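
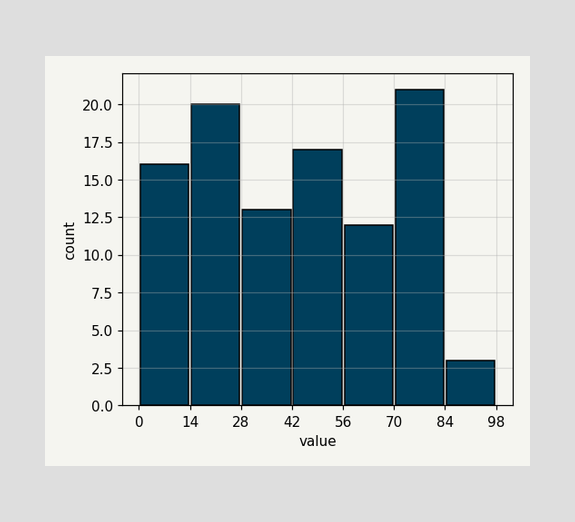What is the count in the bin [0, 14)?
The [0, 14) bin has height 16.

16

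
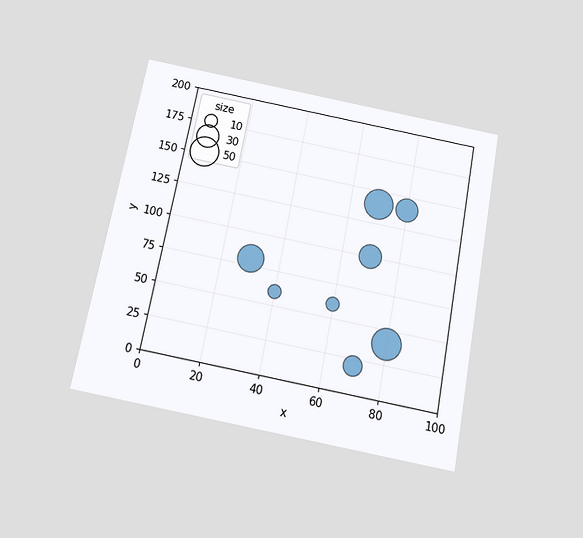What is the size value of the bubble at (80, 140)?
The chart is tilted about 11° clockwise and viewed slightly from below. Matching the bubble at (80, 140) against the size legend gives 30.

30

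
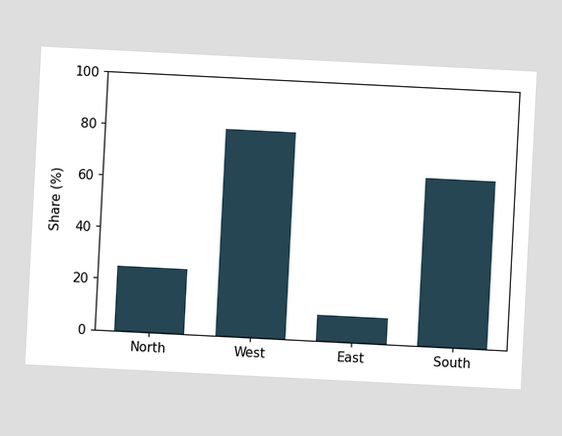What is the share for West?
80%

The chart is tilted about 3° clockwise. Reading along the chart's y-axis, the West bar reaches 80%.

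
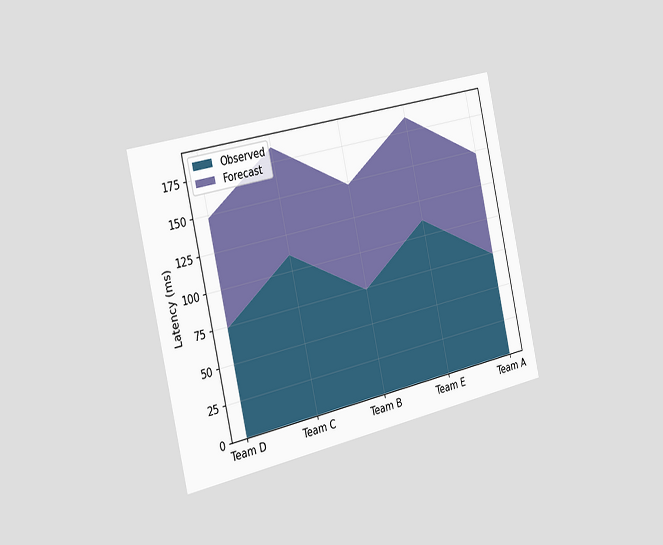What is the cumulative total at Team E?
The chart is tilted about 13° counter-clockwise and viewed slightly from the left. The stacked total at Team E reaches 185ms.

185ms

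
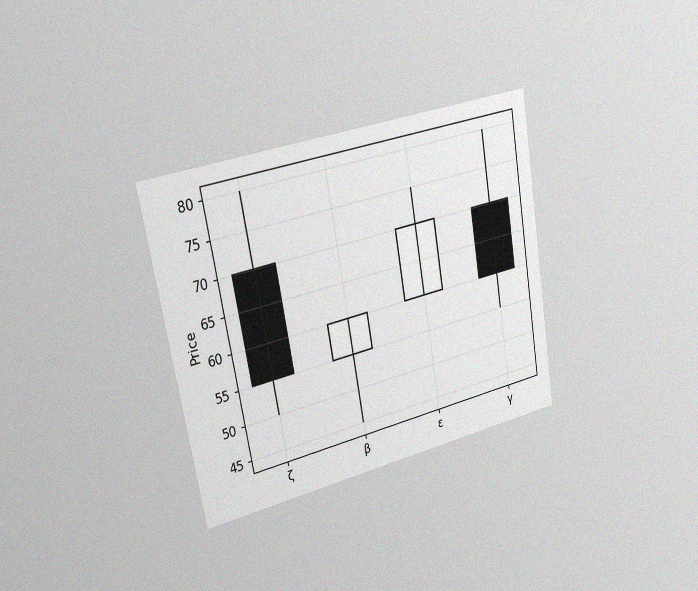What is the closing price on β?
60

The chart is tilted about 10° counter-clockwise and viewed slightly from the left, with some photo noise. The β candle closes at 60.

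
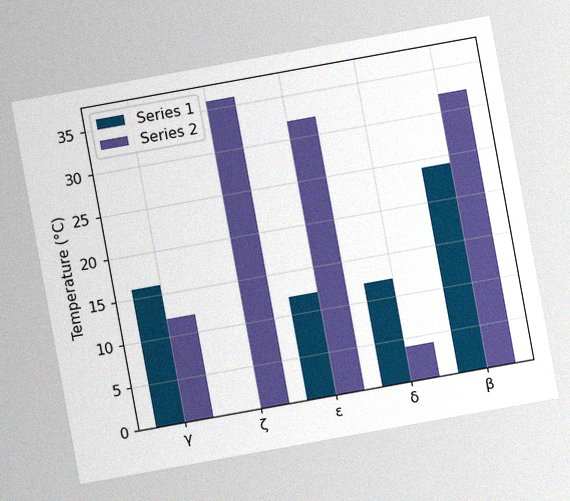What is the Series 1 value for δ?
12°C

The chart is tilted about 10° counter-clockwise, with some photo noise. The Series 1 bar at δ reaches 12°C on the y-axis.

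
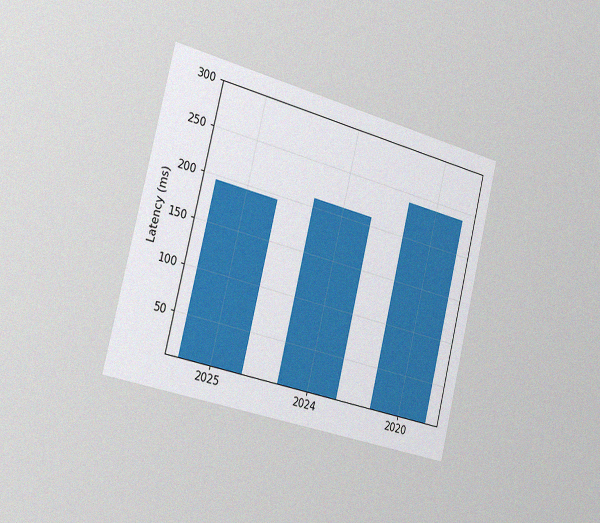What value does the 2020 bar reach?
The chart is tilted about 14° clockwise and viewed slightly from the left, with some photo noise. Reading along the chart's y-axis, the 2020 bar reaches 240ms.

240ms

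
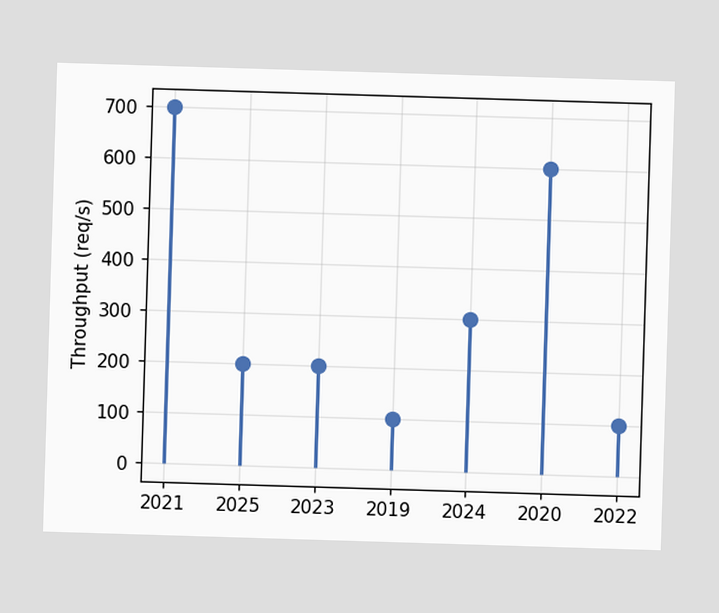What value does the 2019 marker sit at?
100req/s

The 2019 marker sits at 100req/s.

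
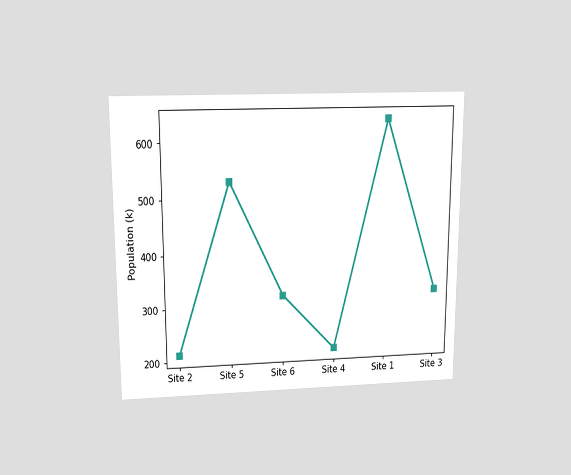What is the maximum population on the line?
The chart is viewed slightly from above. The highest point is at Site 1, and reading across to the y-axis gives 636k.

636k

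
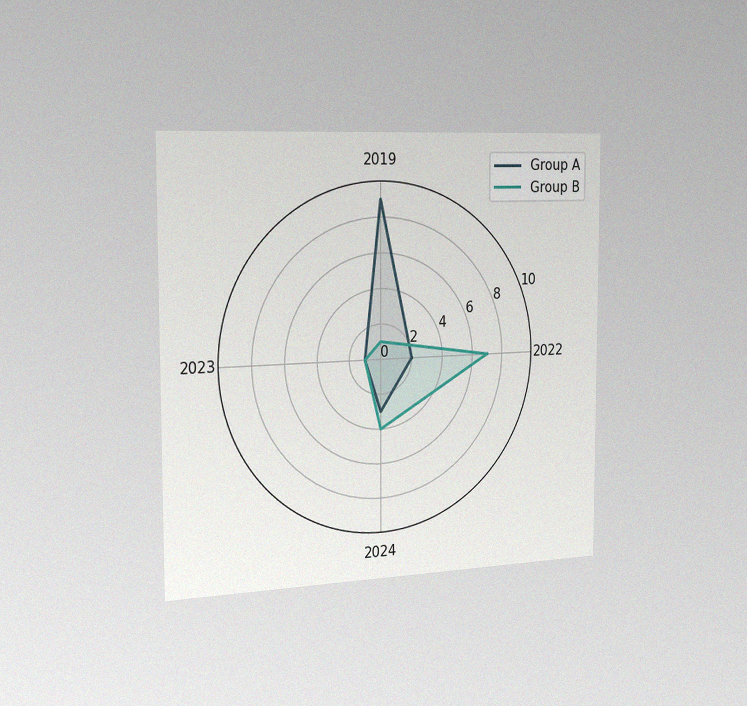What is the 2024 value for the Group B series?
4

The chart is viewed slightly from the left, with some photo noise. On the 2024 axis, Group B reaches 4.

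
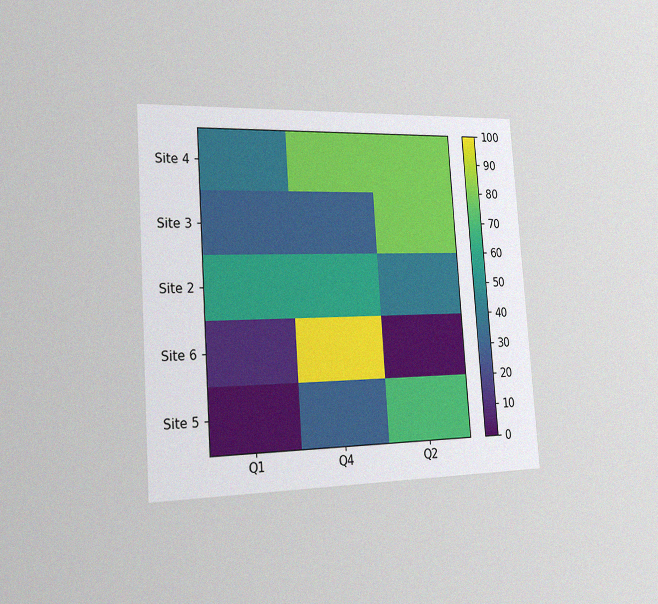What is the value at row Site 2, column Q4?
The chart is tilted about 4° counter-clockwise and viewed slightly from the left, with some photo noise. Matching cell (Site 2, Q4) against the colorbar gives 60.

60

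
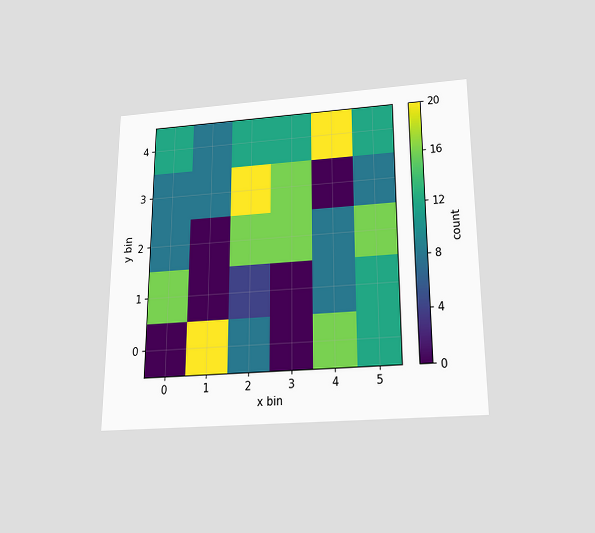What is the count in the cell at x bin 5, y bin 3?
8

The chart is viewed slightly from below. Matching the cell (5, 3) against the colorbar gives 8.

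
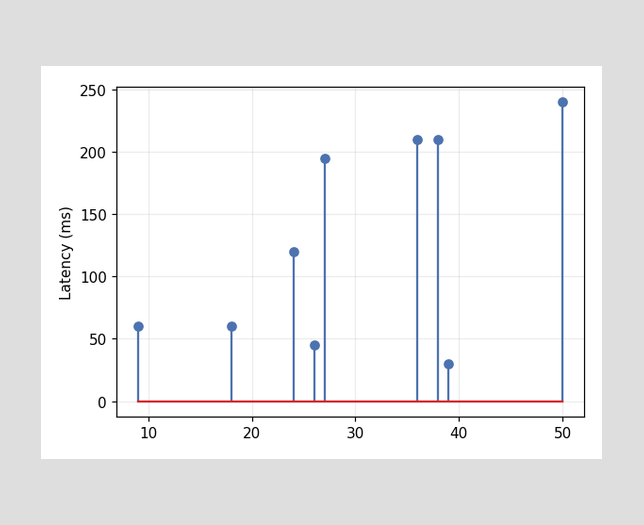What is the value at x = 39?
The stem at x=39 reaches 30ms.

30ms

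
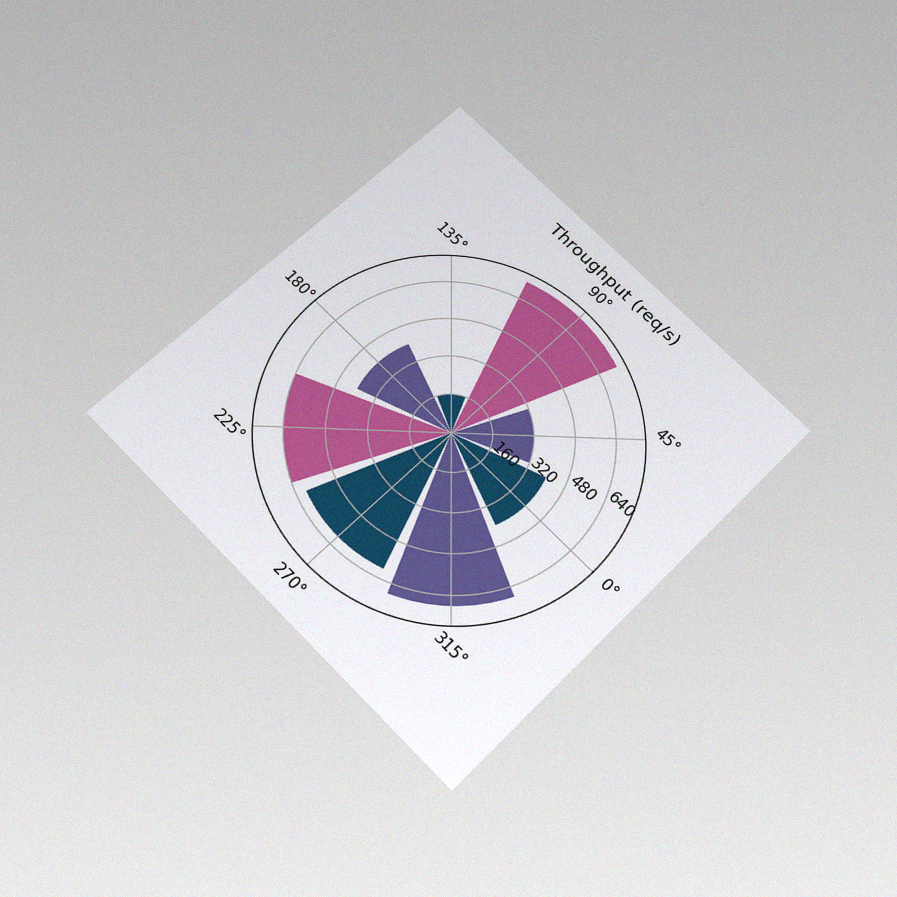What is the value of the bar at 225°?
640req/s

The chart is tilted about 45° clockwise and viewed slightly from below, with some photo noise. The bar at 225° reaches 640req/s on the radial axis.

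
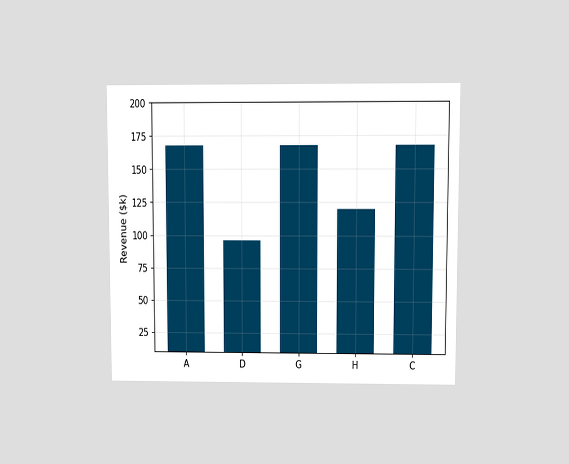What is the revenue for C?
The chart is viewed at a slight angle. Reading along the chart's y-axis, the C bar reaches $168k.

$168k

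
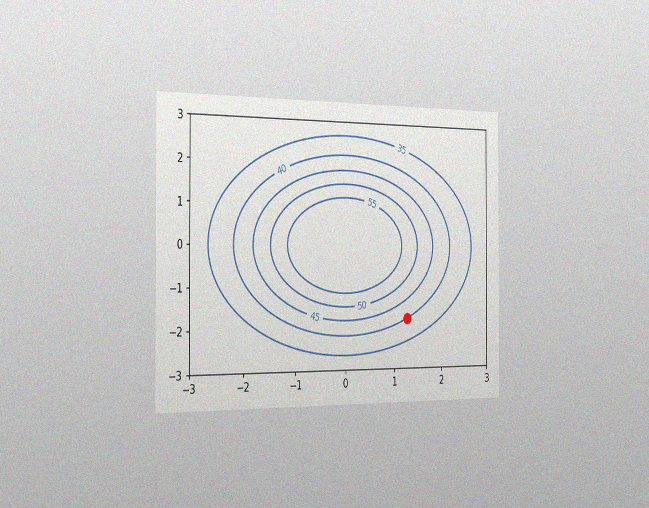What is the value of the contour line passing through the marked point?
40

The chart is viewed slightly from the left, with some photo noise. The marked point sits on the contour labelled 40.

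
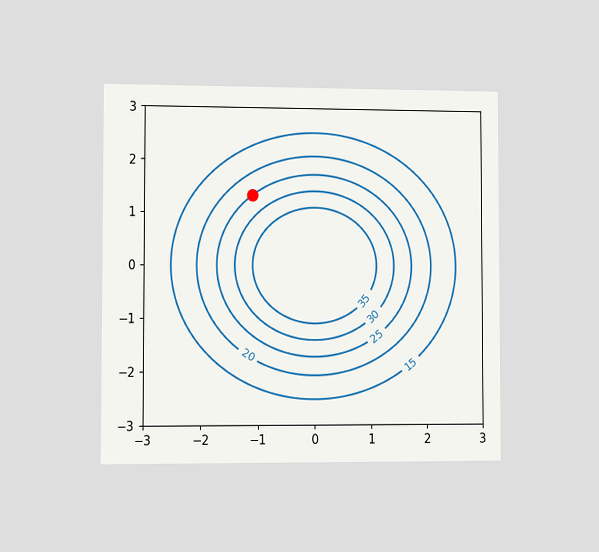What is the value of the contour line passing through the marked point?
25

The chart is viewed slightly from the left. The marked point sits on the contour labelled 25.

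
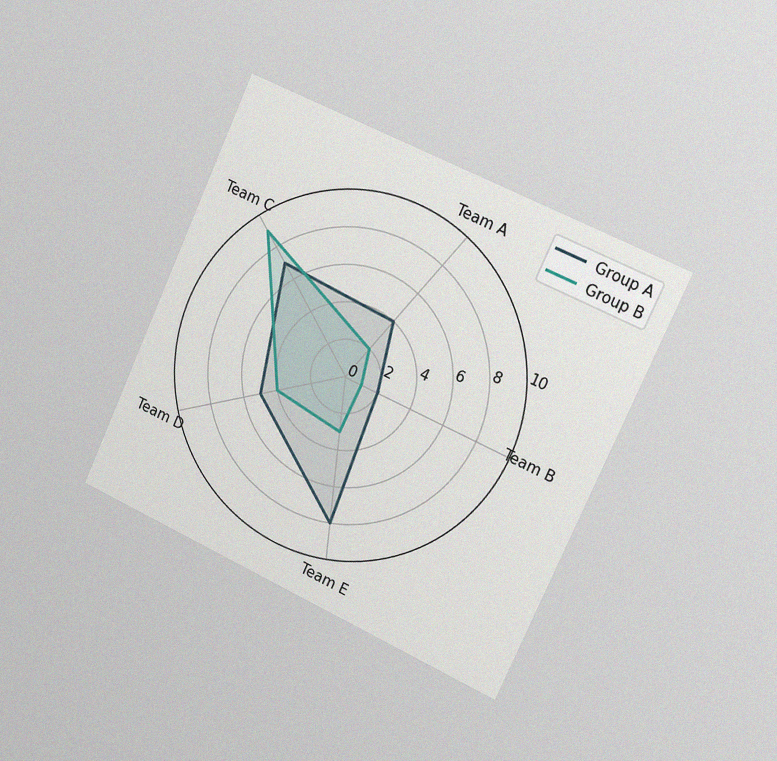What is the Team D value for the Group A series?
5

The chart is tilted about 24° clockwise and viewed slightly from the right, with some photo noise. On the Team D axis, Group A reaches 5.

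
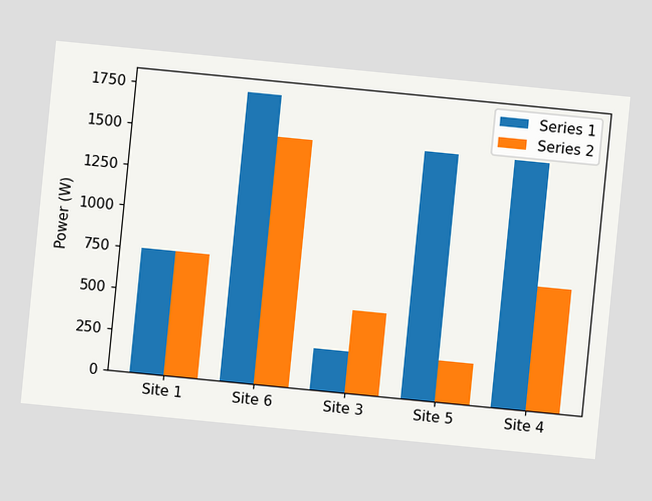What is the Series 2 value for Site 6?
1500W

The chart is tilted about 6° clockwise. The Series 2 bar at Site 6 reaches 1500W on the y-axis.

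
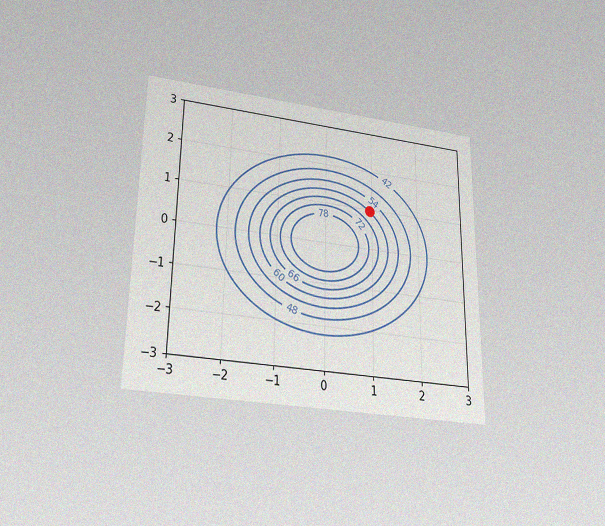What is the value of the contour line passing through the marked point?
The chart is viewed slightly from below, with some photo noise. The marked point sits on the contour labelled 60.

60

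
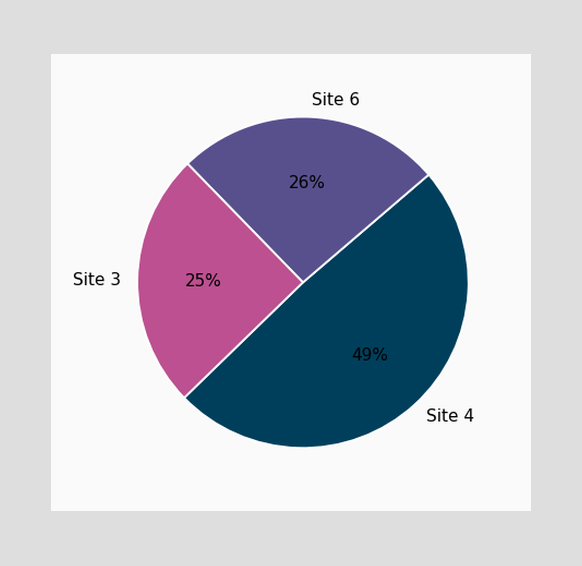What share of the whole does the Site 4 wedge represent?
The Site 4 slice takes up 49% of the pie.

49%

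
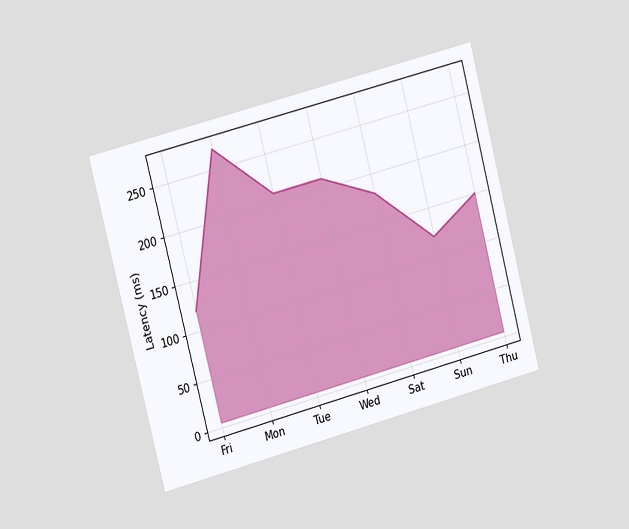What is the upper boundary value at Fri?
120ms

The chart is tilted about 15° counter-clockwise and viewed slightly from the left. At Fri the upper boundary is at 120ms.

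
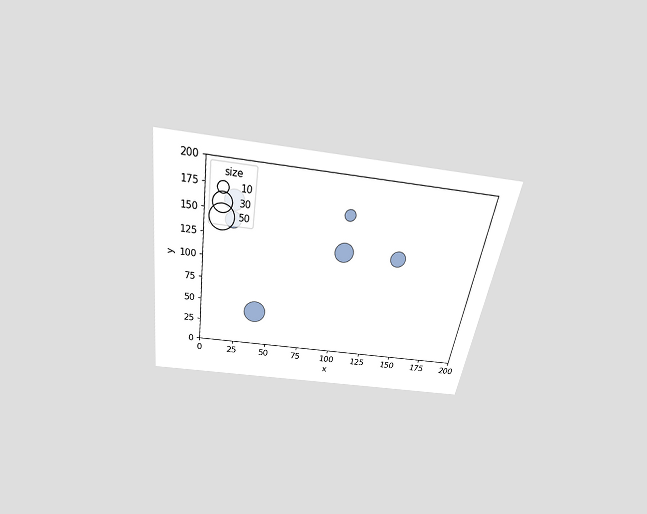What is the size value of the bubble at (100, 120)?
30

The chart is tilted about 9° clockwise and viewed slightly from above. Matching the bubble at (100, 120) against the size legend gives 30.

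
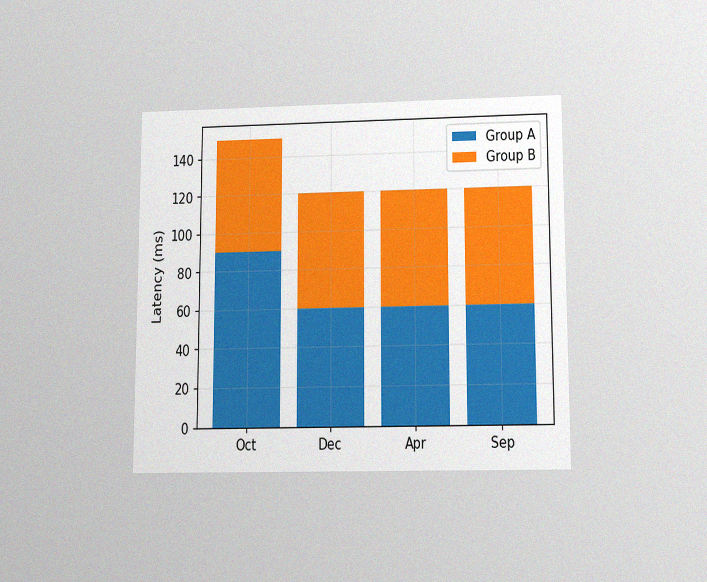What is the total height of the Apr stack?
120ms

The chart is viewed slightly from below, with some photo noise. The Apr stack's top reaches 120ms on the y-axis.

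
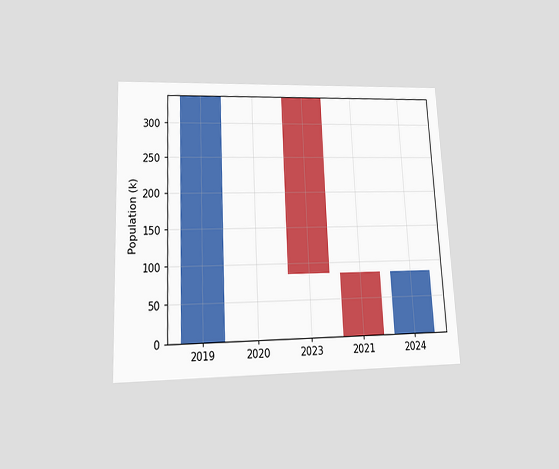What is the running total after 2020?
The chart is tilted about 3° counter-clockwise and viewed slightly from below. After 2020 the running total reaches 340k.

340k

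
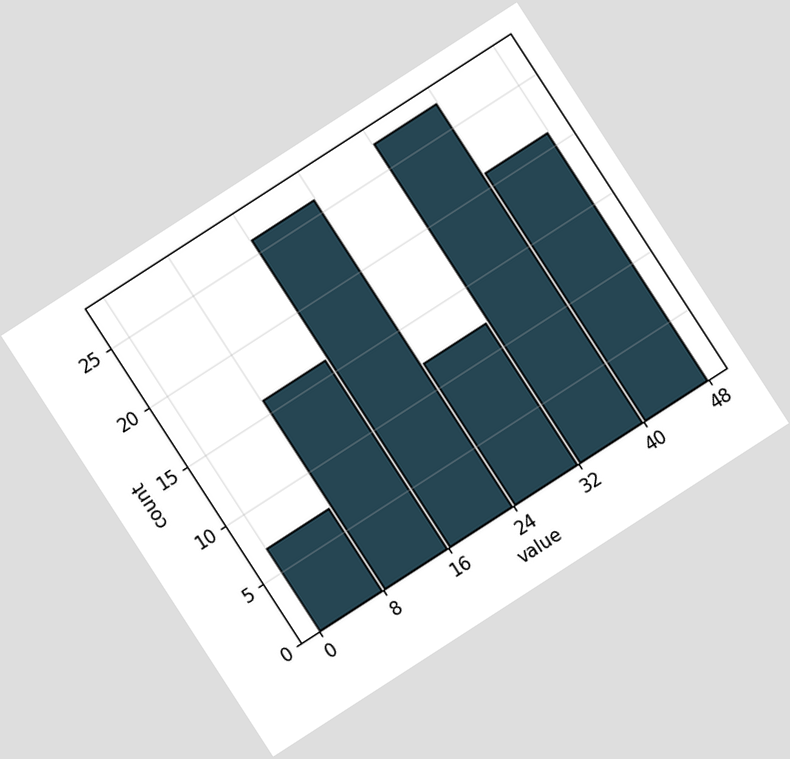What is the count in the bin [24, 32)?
12

The chart is tilted about 33° counter-clockwise. The [24, 32) bin has height 12.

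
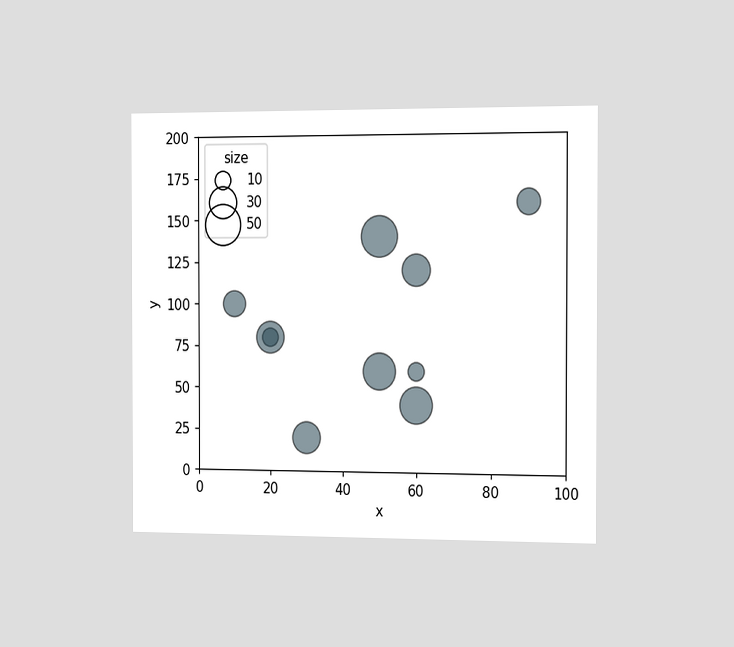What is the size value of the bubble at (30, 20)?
The chart is viewed slightly from the right. Matching the bubble at (30, 20) against the size legend gives 30.

30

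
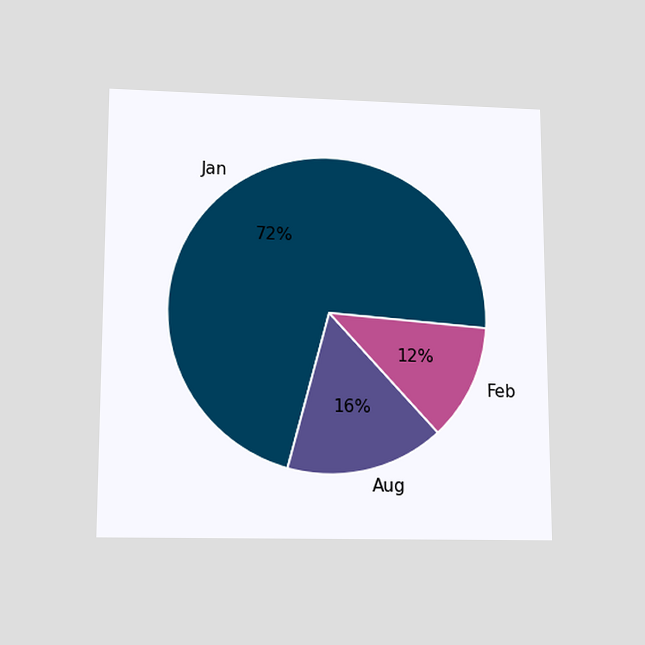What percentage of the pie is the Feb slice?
The chart is viewed slightly from below. The Feb slice takes up 12% of the pie.

12%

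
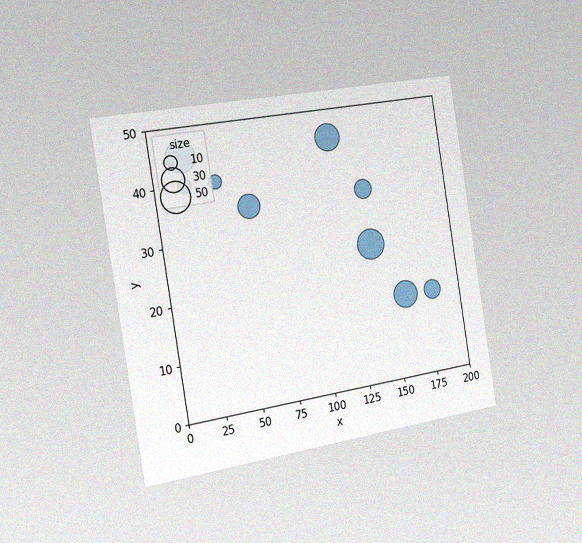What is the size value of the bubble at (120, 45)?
40

The chart is tilted about 9° counter-clockwise and viewed slightly from the left, with some photo noise. Matching the bubble at (120, 45) against the size legend gives 40.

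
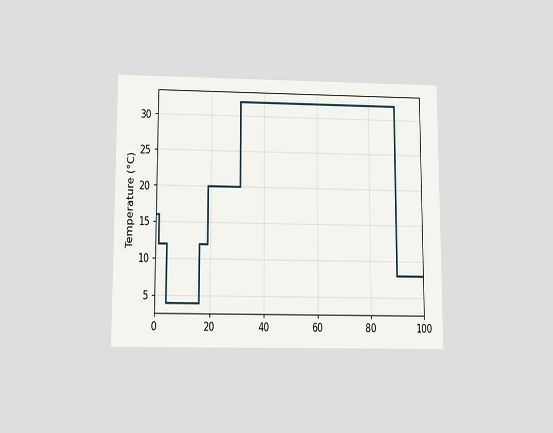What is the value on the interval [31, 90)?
32°C

The chart is viewed slightly from below. On [31, 90) the step sits at 32°C.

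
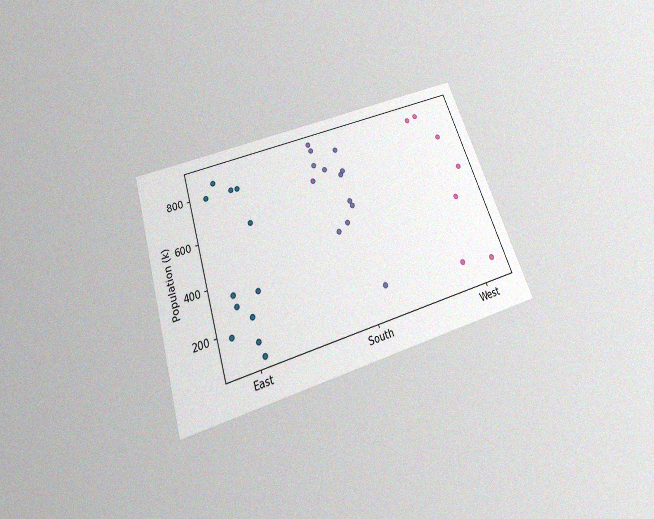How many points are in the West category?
7

The chart is tilted about 18° counter-clockwise and viewed slightly from below, with some photo noise. Counting the markers in the West column gives 7.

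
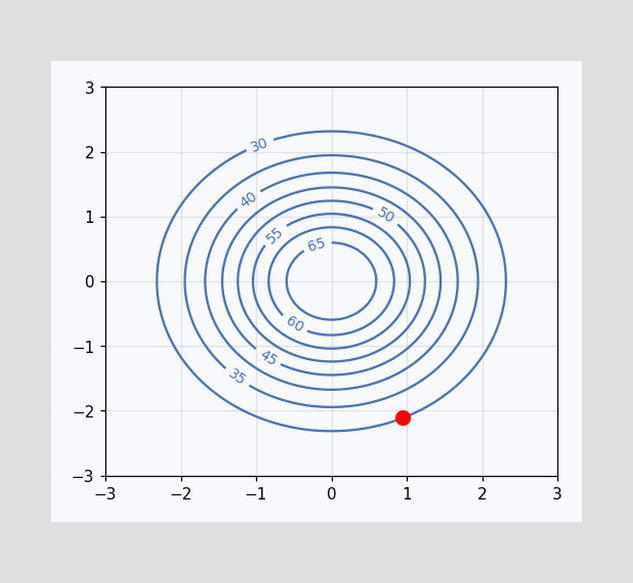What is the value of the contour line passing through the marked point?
The marked point sits on the contour labelled 30.

30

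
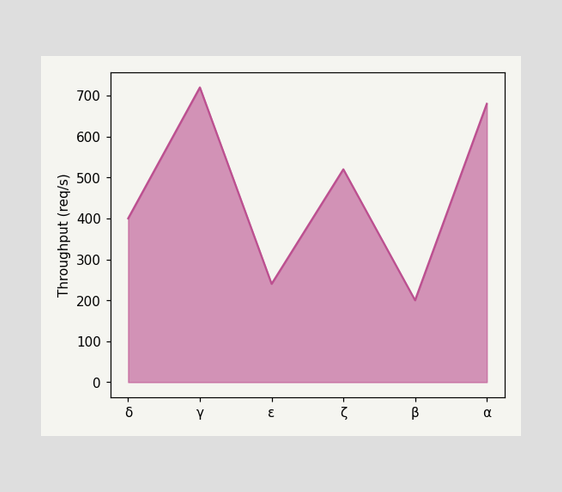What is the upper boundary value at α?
At α the upper boundary is at 680req/s.

680req/s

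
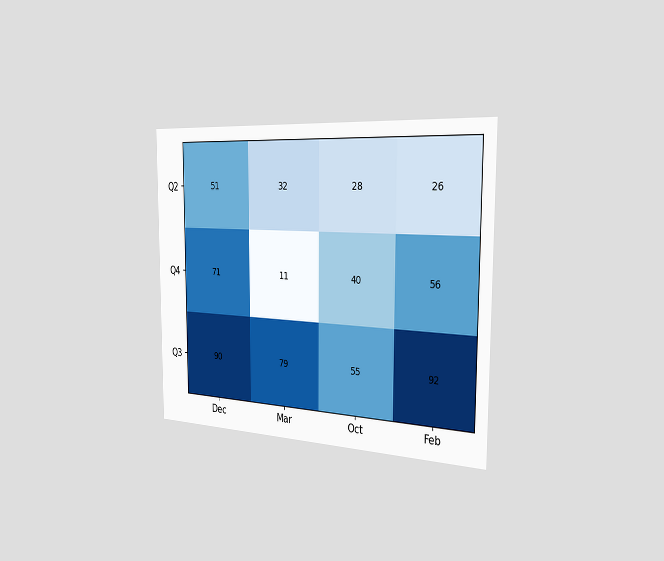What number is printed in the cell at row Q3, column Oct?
The chart is viewed slightly from the right. The (Q3, Oct) cell reads 55.

55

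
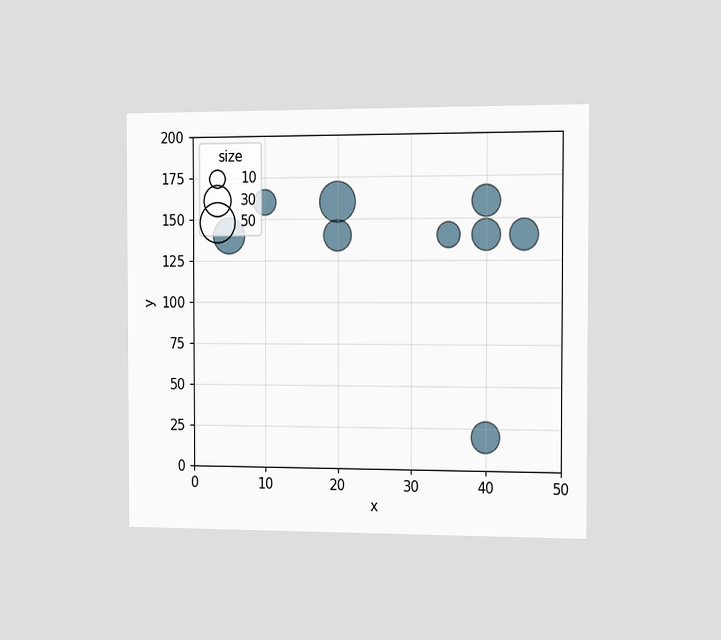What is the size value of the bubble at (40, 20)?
30

The chart is viewed slightly from the right. Matching the bubble at (40, 20) against the size legend gives 30.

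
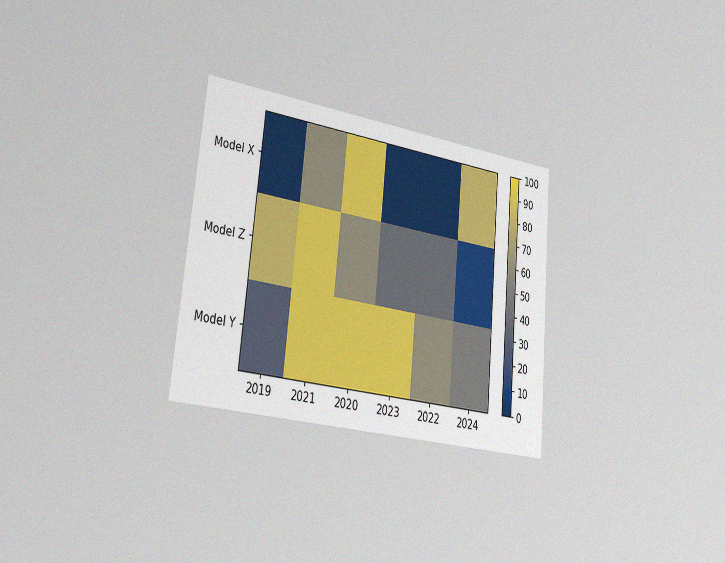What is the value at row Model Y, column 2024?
50

The chart is tilted about 6° clockwise and viewed slightly from the left, with some photo noise. Matching cell (Model Y, 2024) against the colorbar gives 50.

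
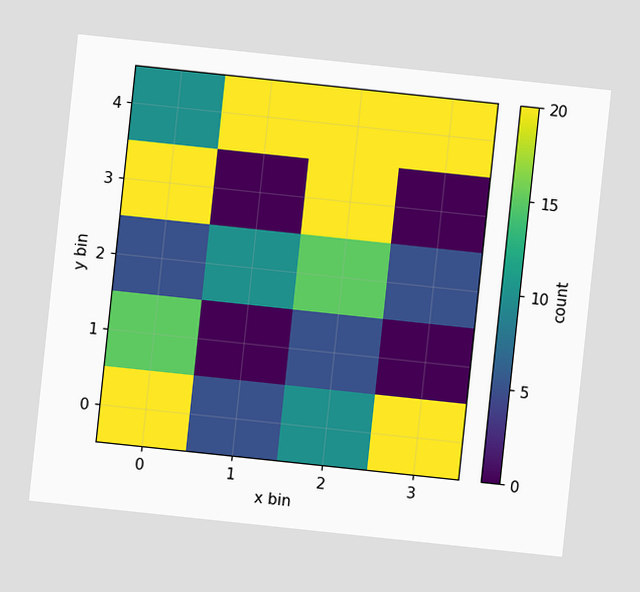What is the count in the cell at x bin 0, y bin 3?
The chart is tilted about 6° clockwise. Matching the cell (0, 3) against the colorbar gives 20.

20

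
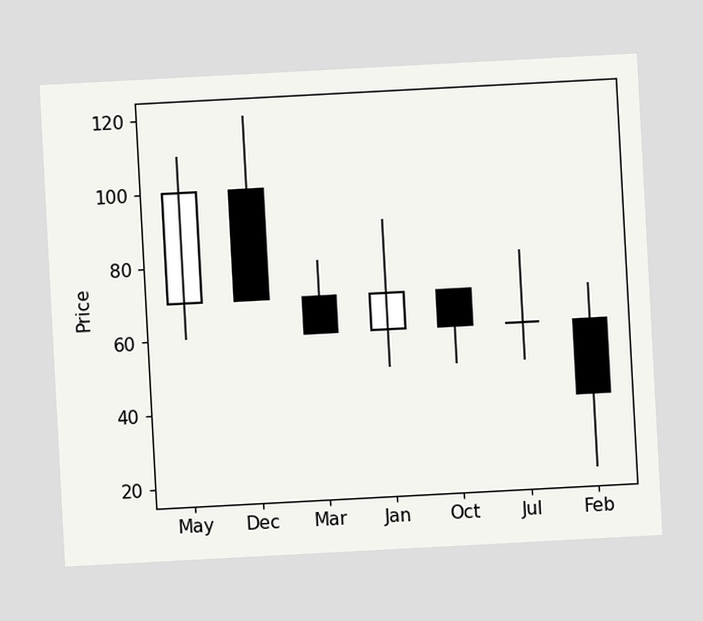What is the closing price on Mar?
60

The chart is tilted about 3° counter-clockwise. The Mar candle closes at 60.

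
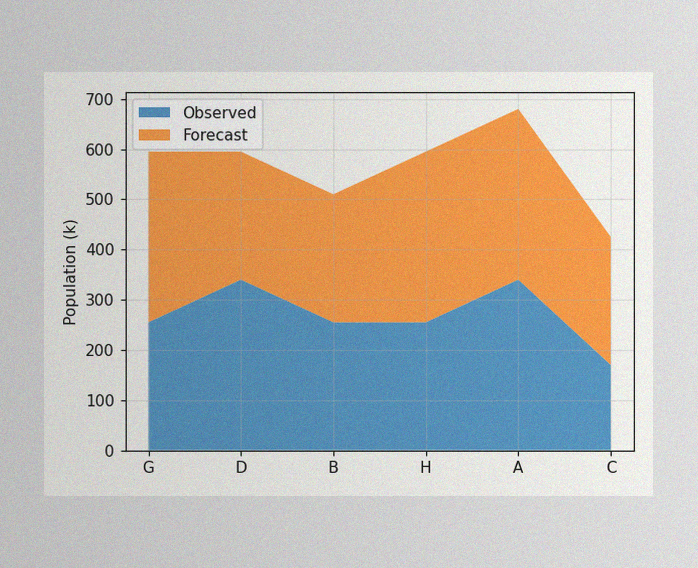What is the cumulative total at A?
The image has some photo noise and uneven lighting. The stacked total at A reaches 680k.

680k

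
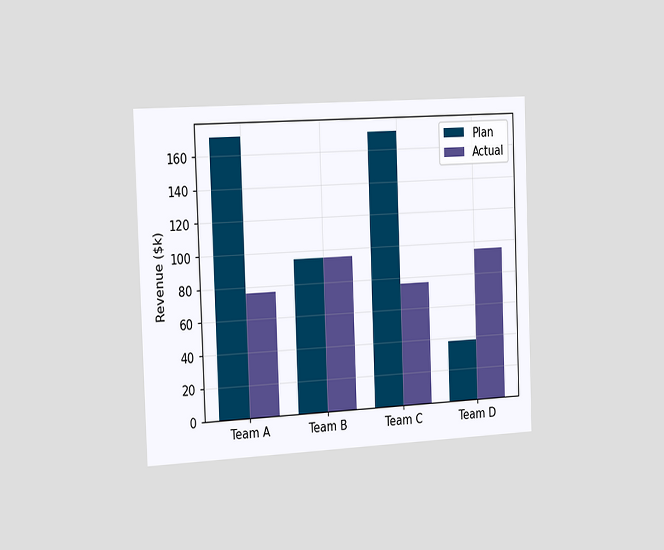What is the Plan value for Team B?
$95k

The chart is tilted about 2° counter-clockwise and viewed slightly from the left. The Plan bar at Team B reaches $95k on the y-axis.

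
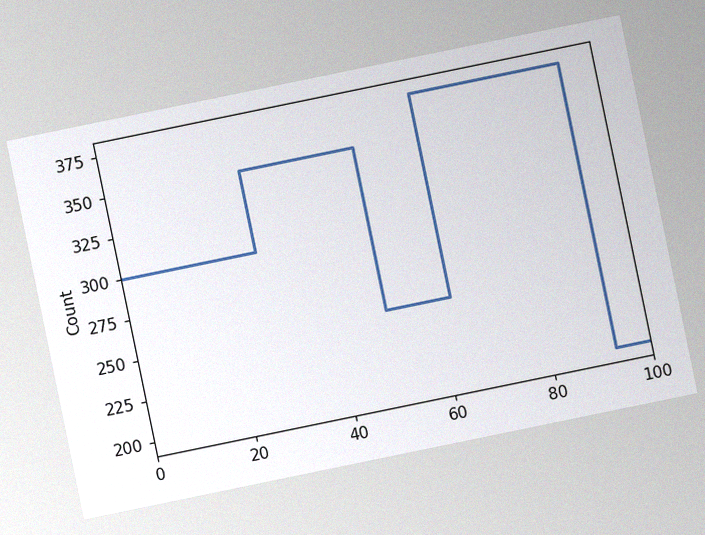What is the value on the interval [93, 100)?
The chart is tilted about 12° counter-clockwise, with some photo noise. On [93, 100) the step sits at 200.

200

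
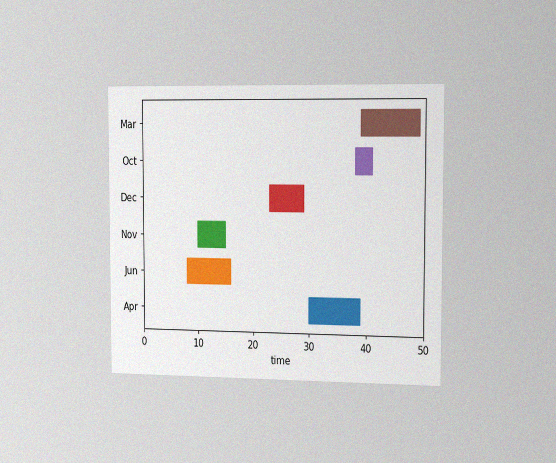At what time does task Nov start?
10

The chart is viewed slightly from the right, with some photo noise. The Nov bar begins at t=10.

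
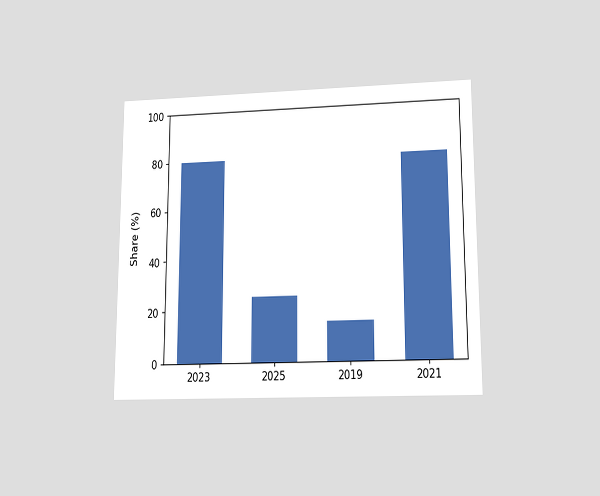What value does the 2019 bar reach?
15%

The chart is viewed slightly from below. Reading along the chart's y-axis, the 2019 bar reaches 15%.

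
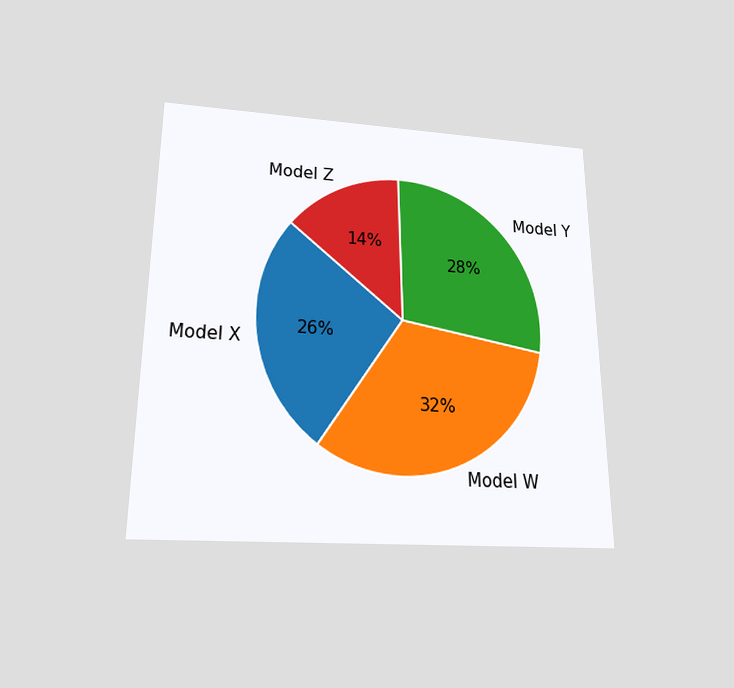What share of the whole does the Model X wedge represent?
26%

The chart is viewed slightly from below. The Model X slice takes up 26% of the pie.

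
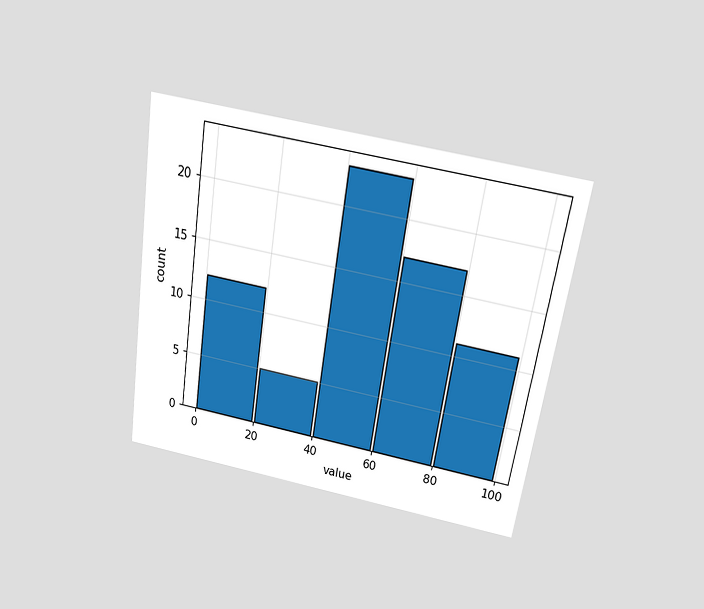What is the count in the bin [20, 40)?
The chart is tilted about 9° clockwise and viewed slightly from above. The [20, 40) bin has height 5.

5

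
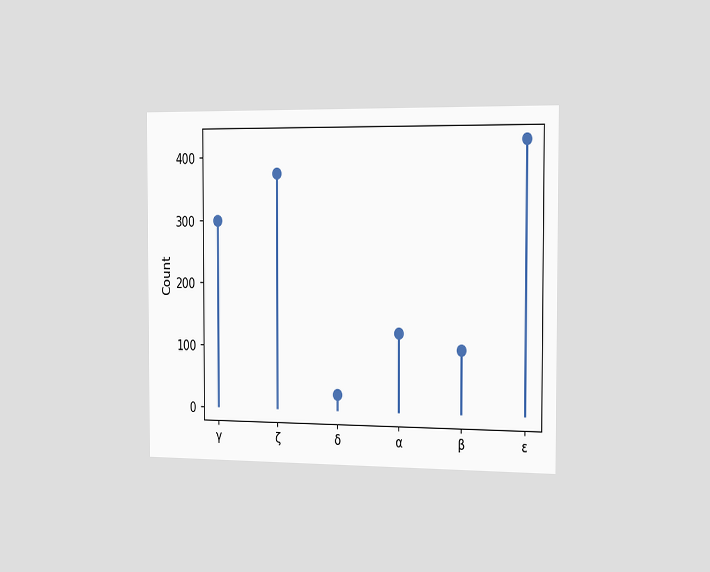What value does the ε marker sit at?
The chart is viewed slightly from the right. The ε marker sits at 425.

425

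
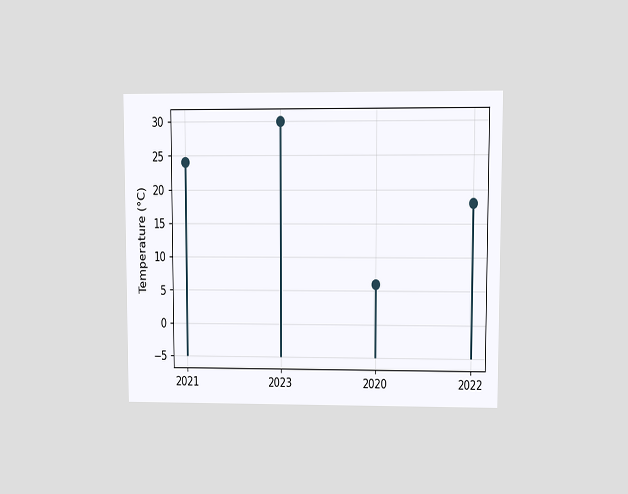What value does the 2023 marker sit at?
The chart is viewed at a slight angle. The 2023 marker sits at 30°C.

30°C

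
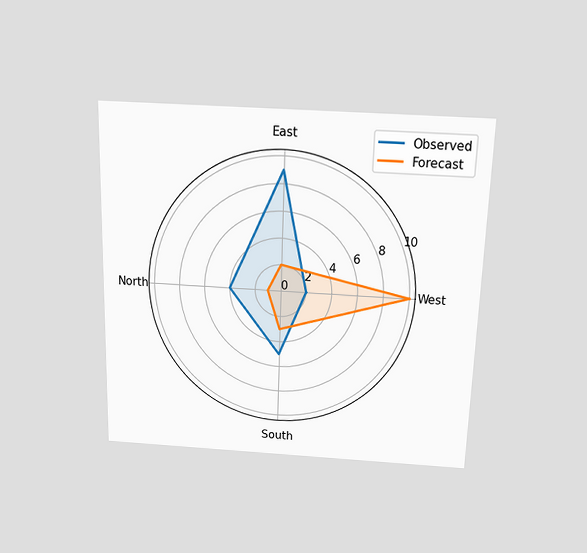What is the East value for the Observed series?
The chart is viewed slightly from above. On the East axis, Observed reaches 9.

9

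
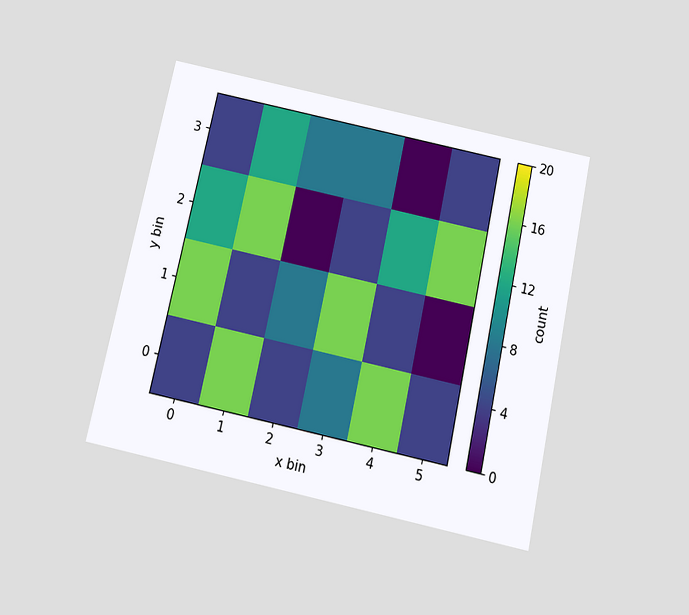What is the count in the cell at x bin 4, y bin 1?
4

The chart is tilted about 12° clockwise and viewed slightly from below. Matching the cell (4, 1) against the colorbar gives 4.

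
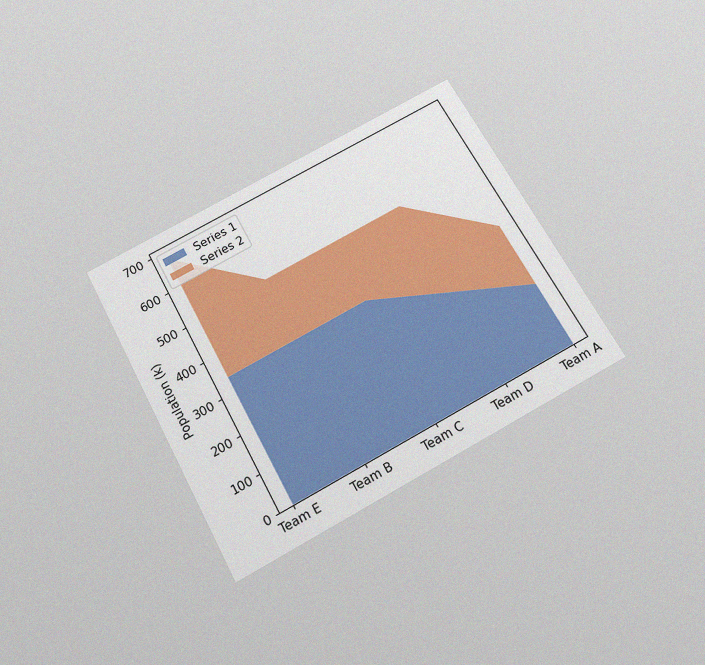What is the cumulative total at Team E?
The chart is tilted about 28° counter-clockwise and viewed slightly from below, with some photo noise. The stacked total at Team E reaches 680k.

680k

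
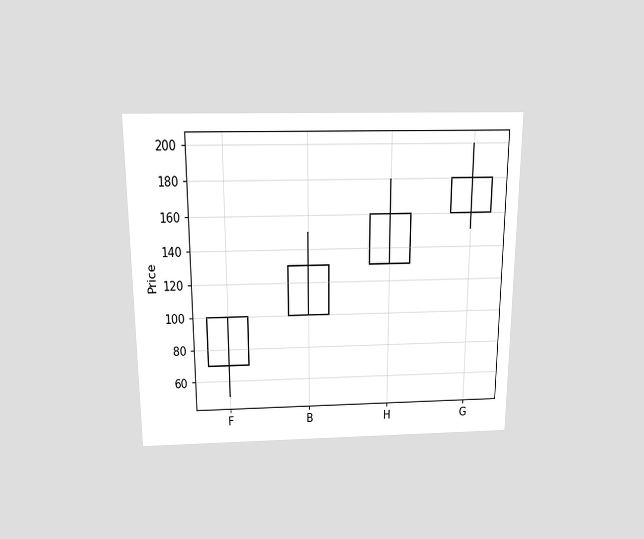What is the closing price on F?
The chart is viewed slightly from above. The F candle closes at 100.

100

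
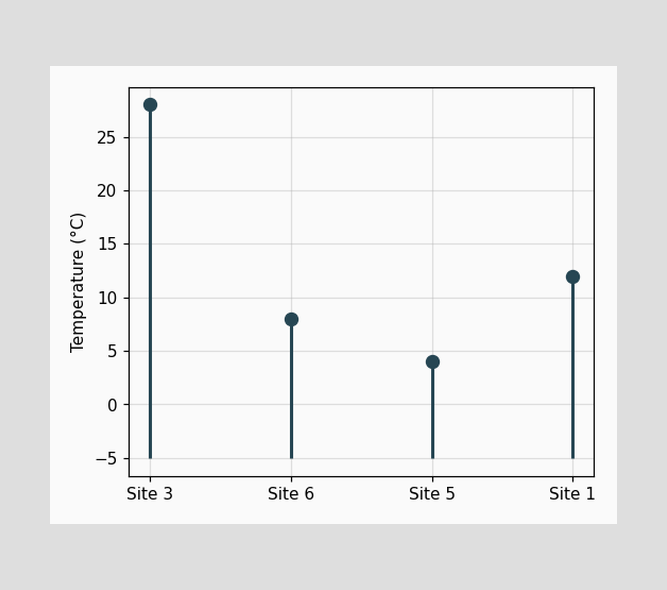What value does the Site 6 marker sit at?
The Site 6 marker sits at 8°C.

8°C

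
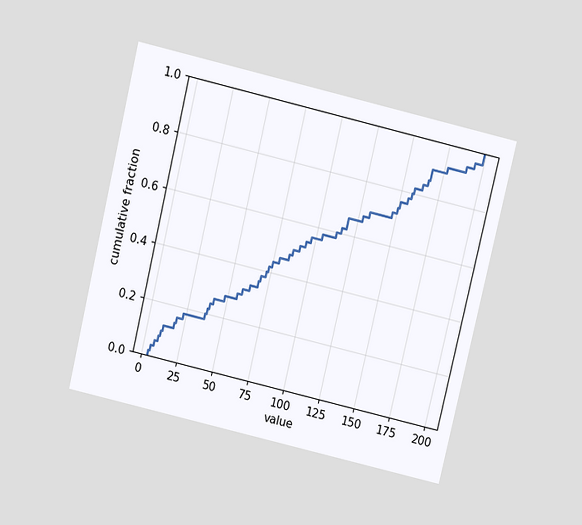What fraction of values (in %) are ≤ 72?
40%

The chart is tilted about 13° clockwise and viewed slightly from above. At x=72 the ECDF step is at 40%.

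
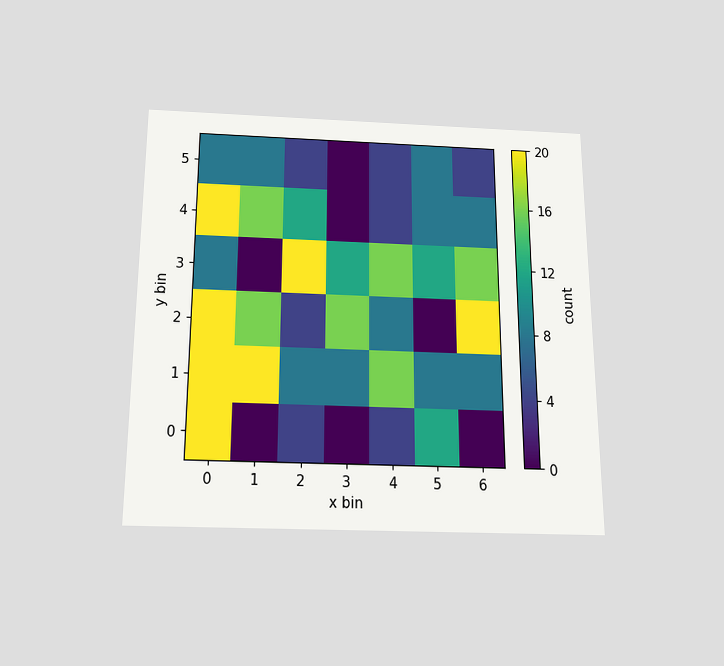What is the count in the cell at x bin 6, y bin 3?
The chart is viewed slightly from below. Matching the cell (6, 3) against the colorbar gives 16.

16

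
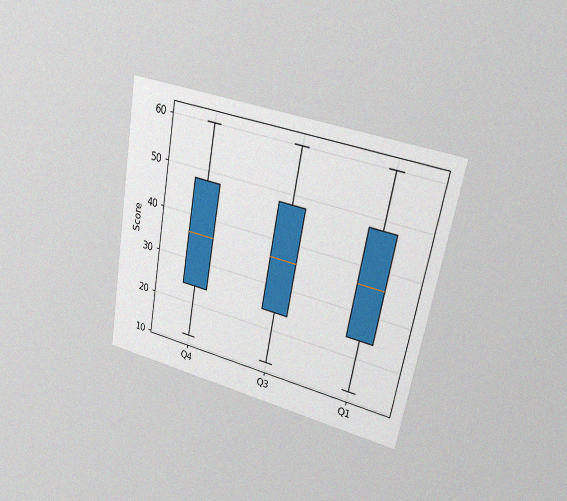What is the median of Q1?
The chart is tilted about 10° clockwise and viewed at a slight angle, with some photo noise. The median line in the Q1 box sits at 36.

36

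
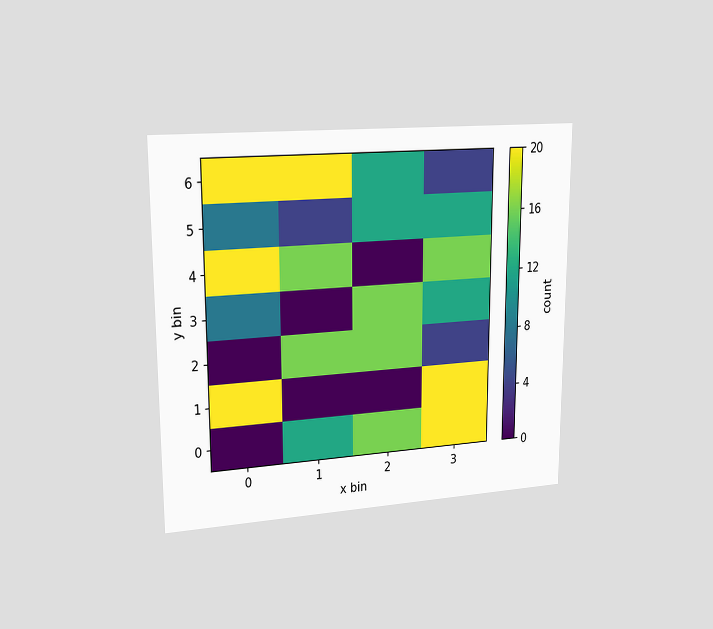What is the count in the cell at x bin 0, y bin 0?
0

The chart is viewed slightly from the left. Matching the cell (0, 0) against the colorbar gives 0.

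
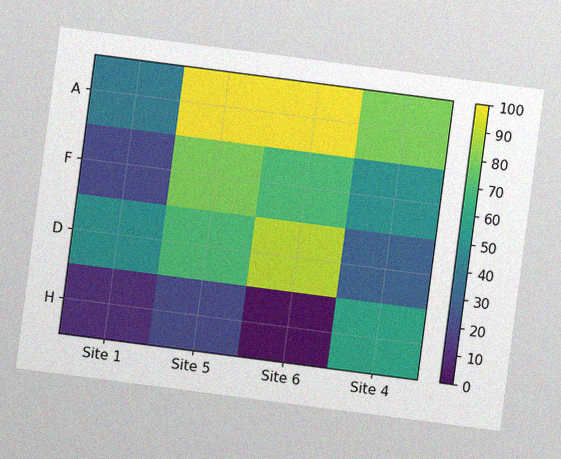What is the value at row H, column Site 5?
20

The chart is tilted about 7° clockwise, with some photo noise. Matching cell (H, Site 5) against the colorbar gives 20.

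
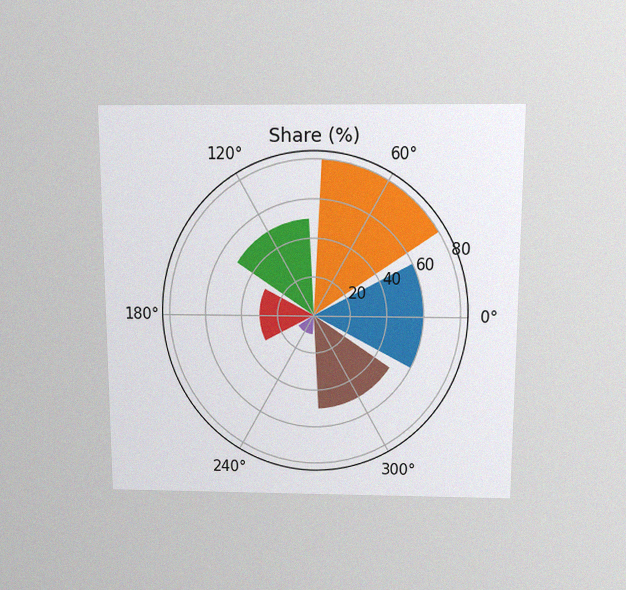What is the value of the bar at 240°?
10%

The chart is viewed slightly from above, with some photo noise. The bar at 240° reaches 10% on the radial axis.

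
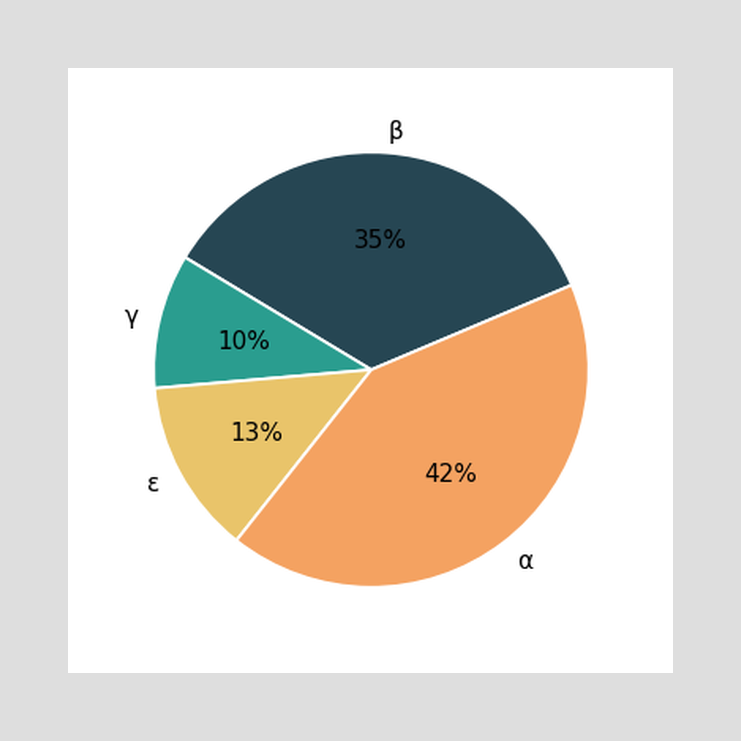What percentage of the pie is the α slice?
The α slice takes up 42% of the pie.

42%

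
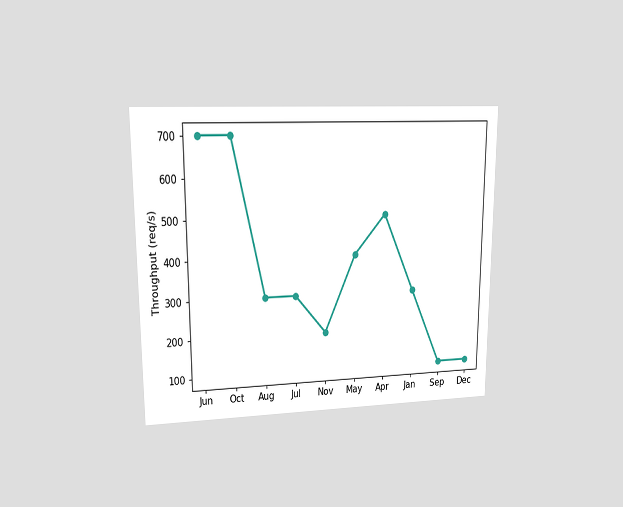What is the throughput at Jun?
The chart is viewed at a slight angle. At Jun, the line is at 700req/s.

700req/s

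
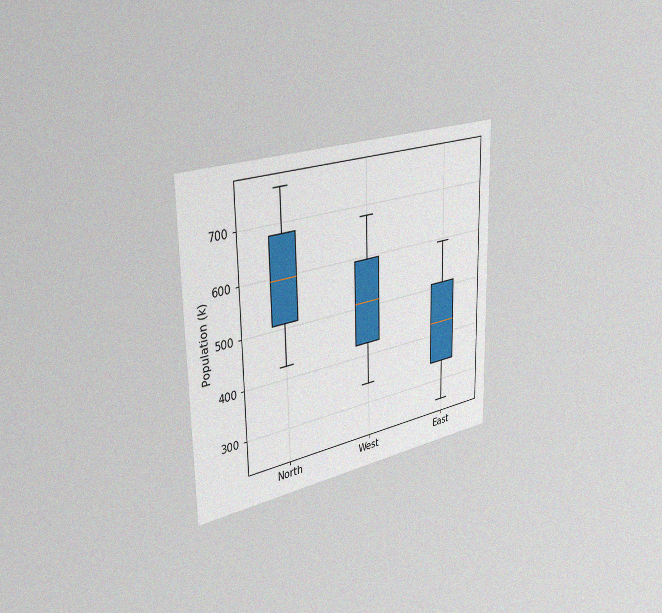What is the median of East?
The chart is viewed slightly from the left, with some photo noise. The median line in the East box sits at 425k.

425k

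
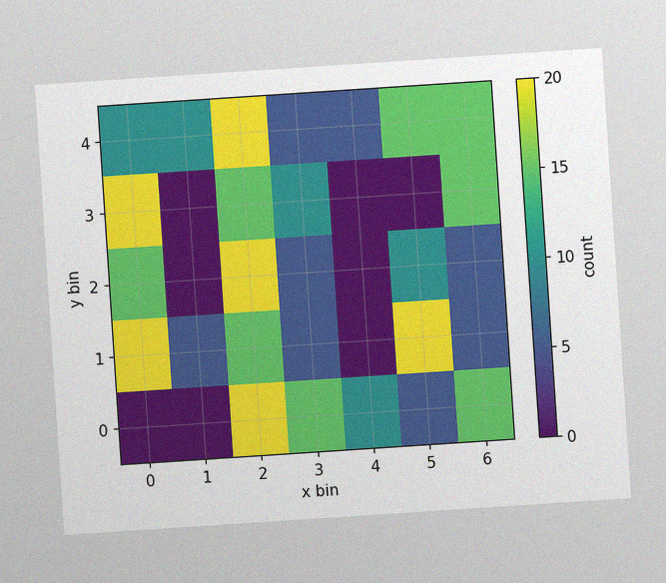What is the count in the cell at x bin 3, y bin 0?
The chart is tilted about 4° counter-clockwise, with some photo noise. Matching the cell (3, 0) against the colorbar gives 15.

15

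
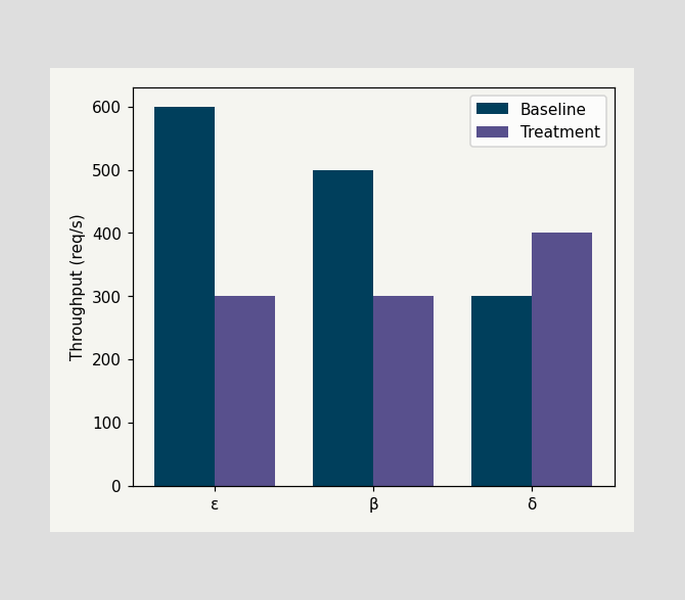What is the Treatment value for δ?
400req/s

The Treatment bar at δ reaches 400req/s on the y-axis.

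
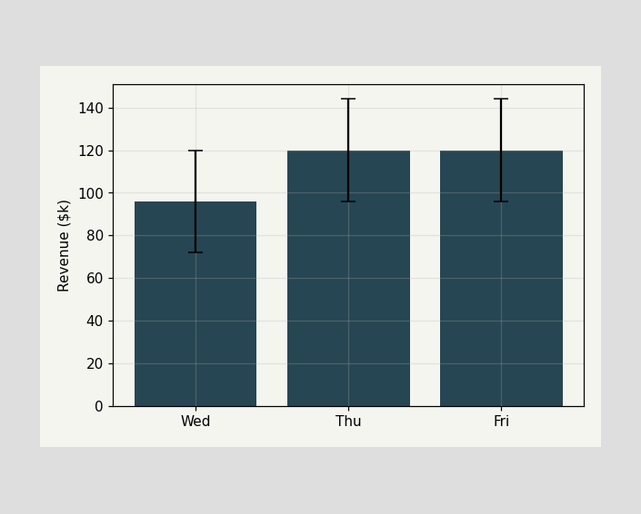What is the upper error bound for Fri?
The Fri bar's upper whisker reaches $144k.

$144k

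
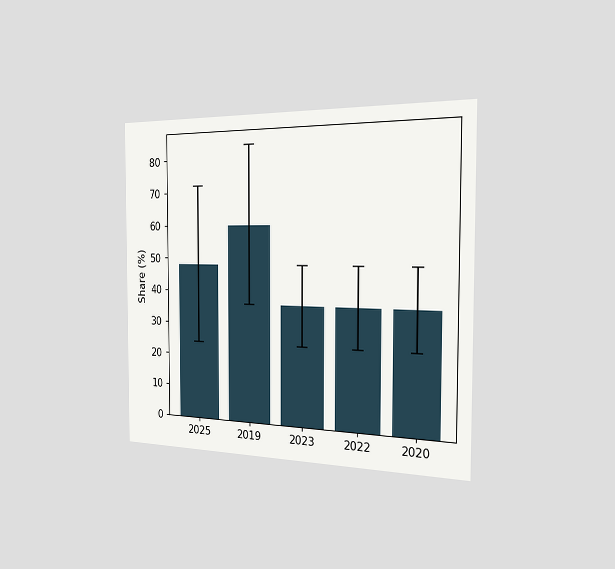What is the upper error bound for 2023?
The chart is viewed slightly from the right. The 2023 bar's upper whisker reaches 48%.

48%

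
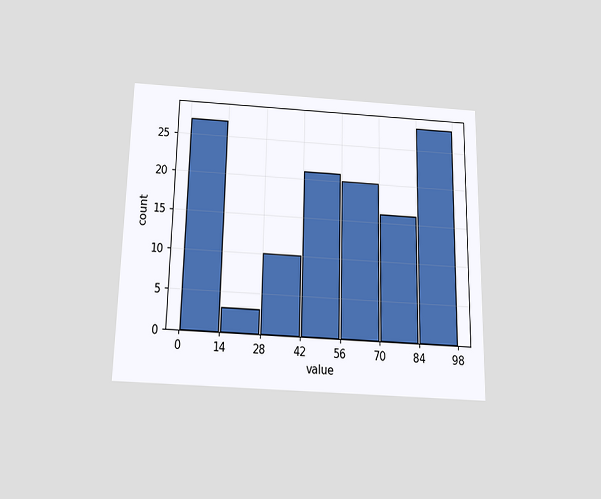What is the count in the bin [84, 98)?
The chart is viewed slightly from below. The [84, 98) bin has height 28.

28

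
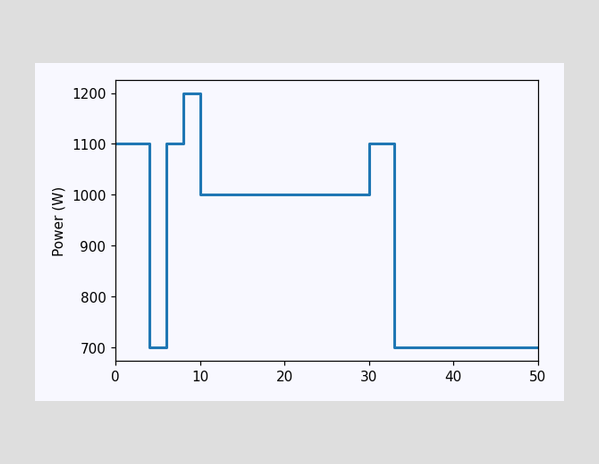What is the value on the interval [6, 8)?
On [6, 8) the step sits at 1100W.

1100W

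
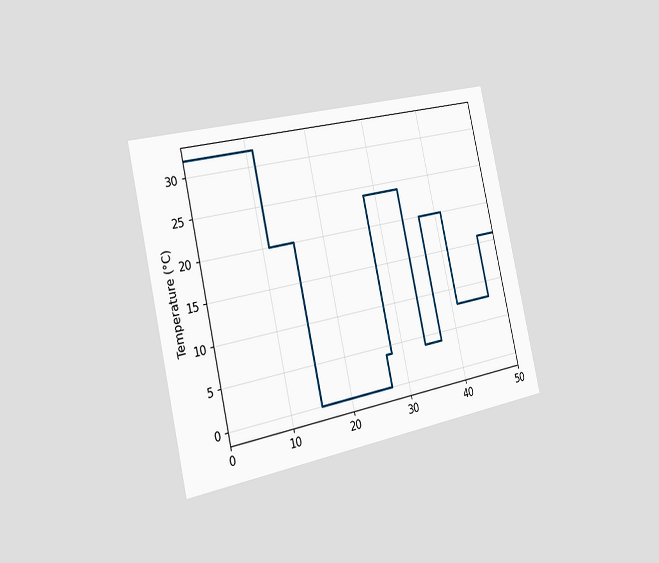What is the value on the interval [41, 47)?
The chart is tilted about 13° counter-clockwise and viewed slightly from the left. On [41, 47) the step sits at 8°C.

8°C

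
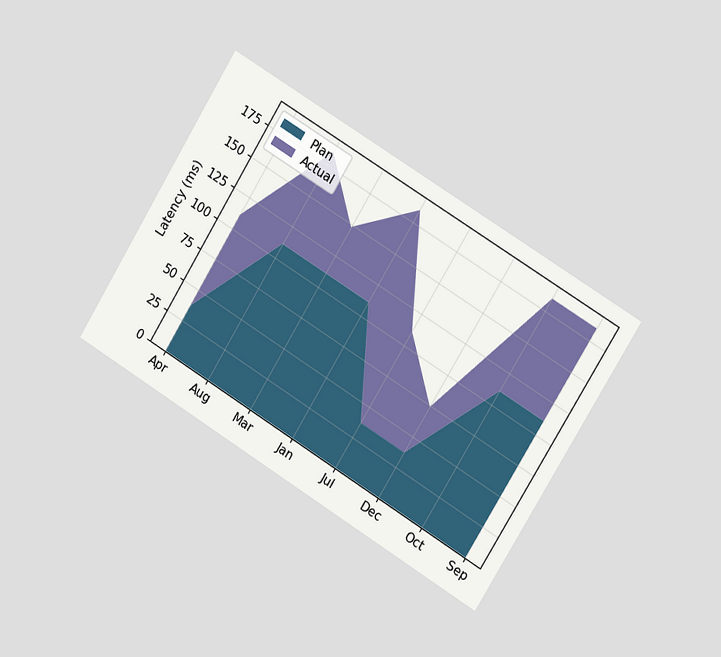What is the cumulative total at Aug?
The chart is tilted about 32° clockwise and viewed slightly from the right. The stacked total at Aug reaches 185ms.

185ms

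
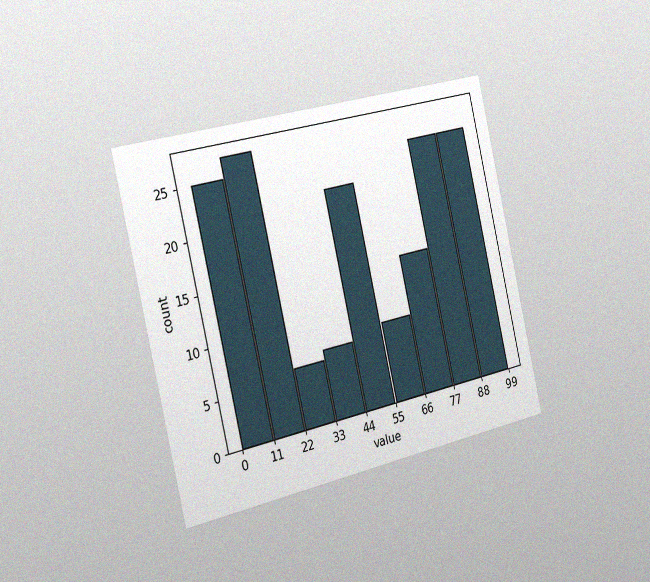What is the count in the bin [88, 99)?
The chart is tilted about 13° counter-clockwise and viewed slightly from the left, with some photo noise. The [88, 99) bin has height 25.

25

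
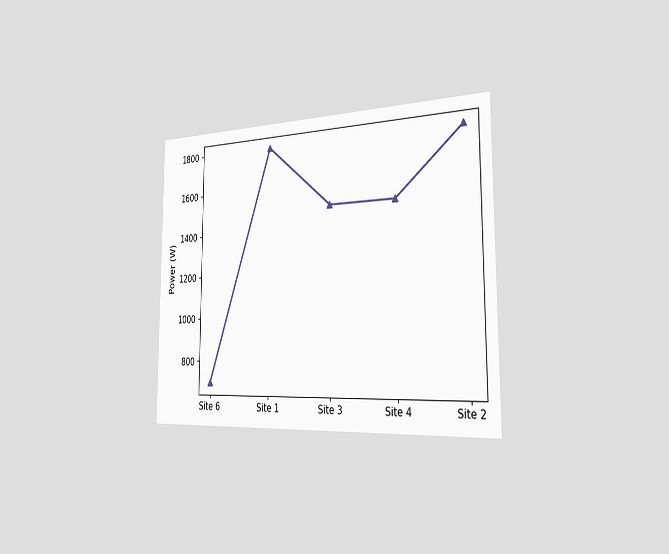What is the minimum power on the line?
The chart is viewed slightly from the right. The lowest point is at Site 6, and reading across to the y-axis gives 700W.

700W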